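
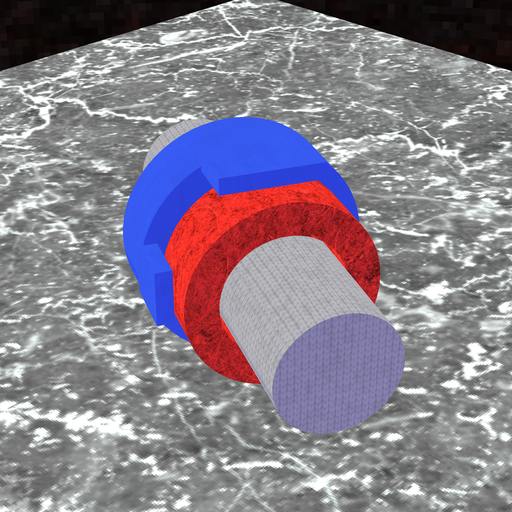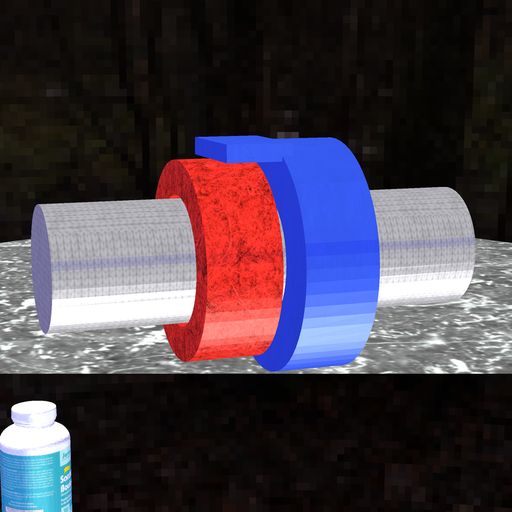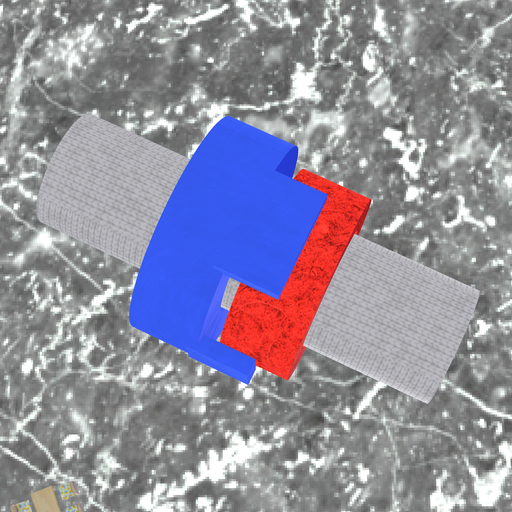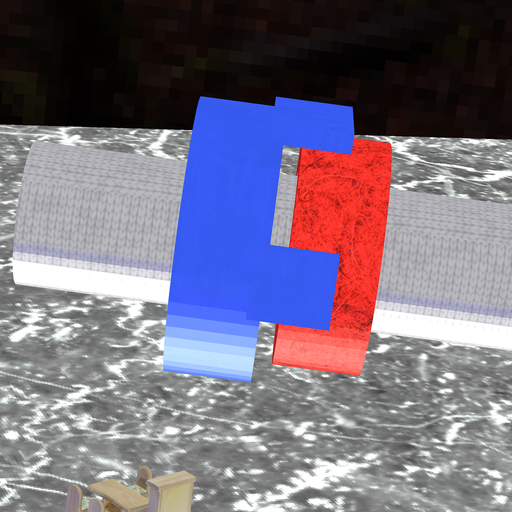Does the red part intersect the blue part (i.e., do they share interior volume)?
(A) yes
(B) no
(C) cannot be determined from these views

(B) no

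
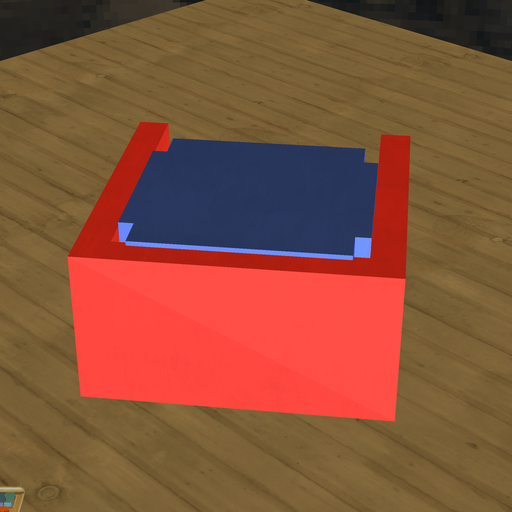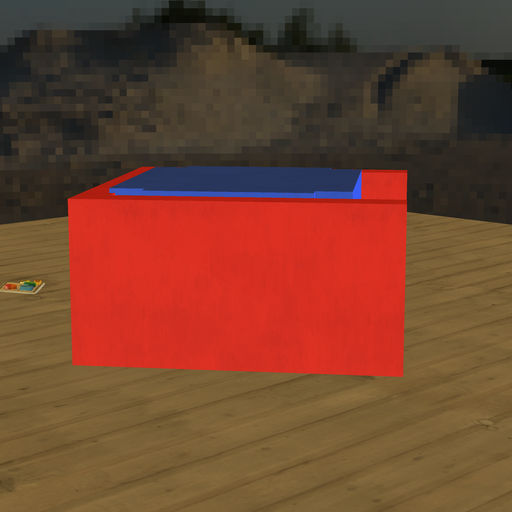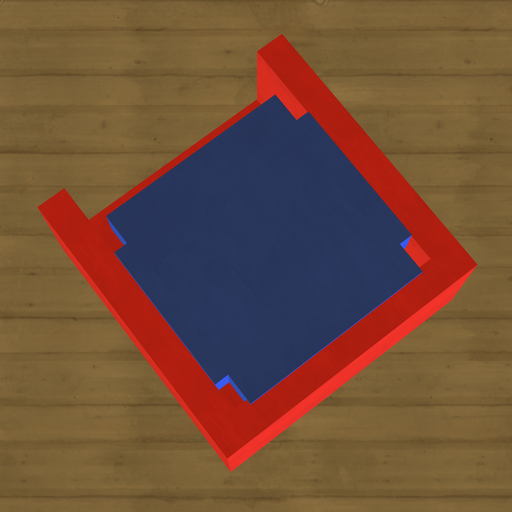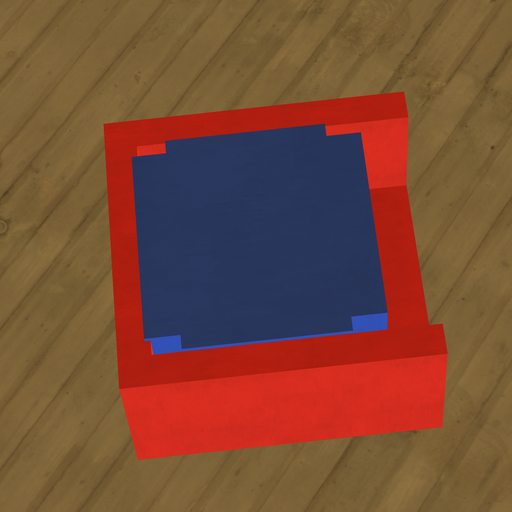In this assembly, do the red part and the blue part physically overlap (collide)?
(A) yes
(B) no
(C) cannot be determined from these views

(A) yes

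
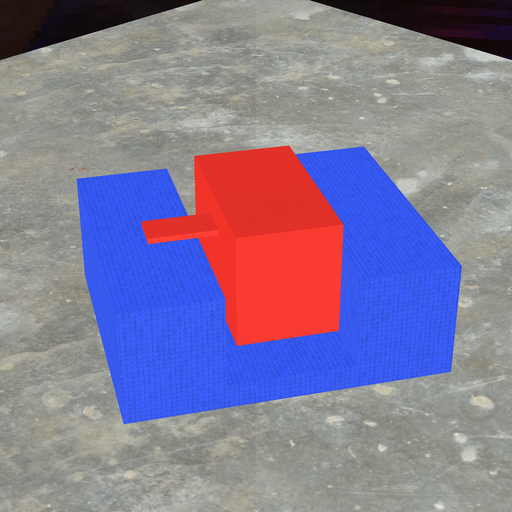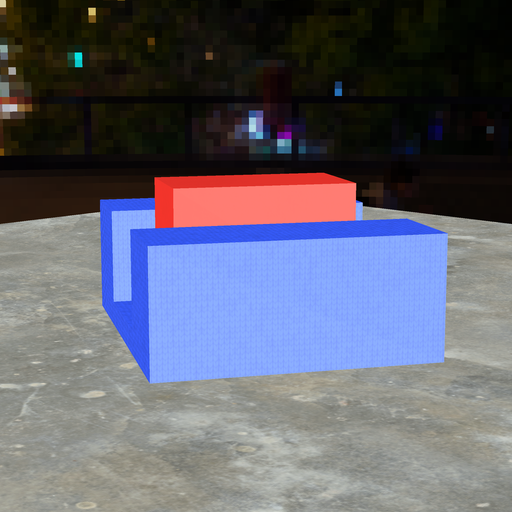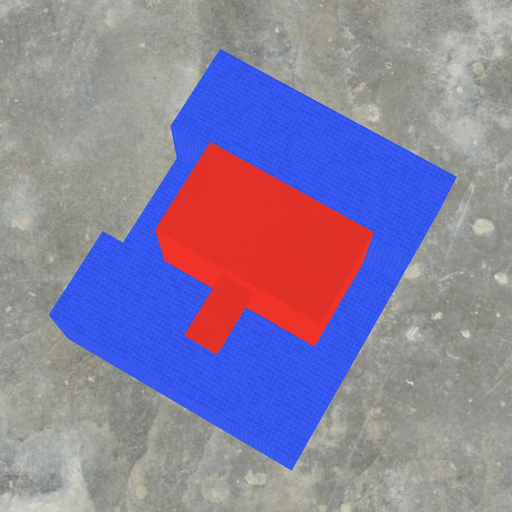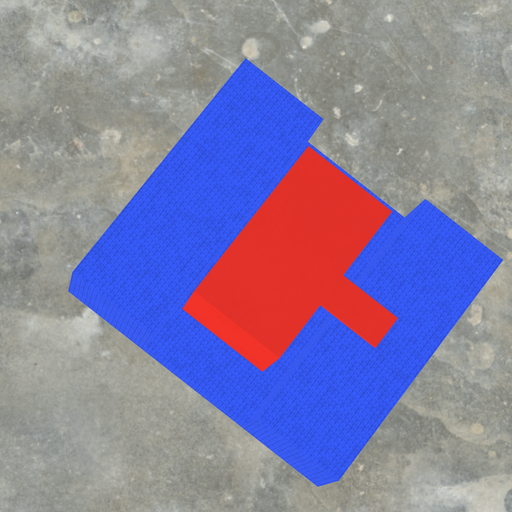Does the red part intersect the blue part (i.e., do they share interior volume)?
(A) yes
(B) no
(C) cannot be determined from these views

(B) no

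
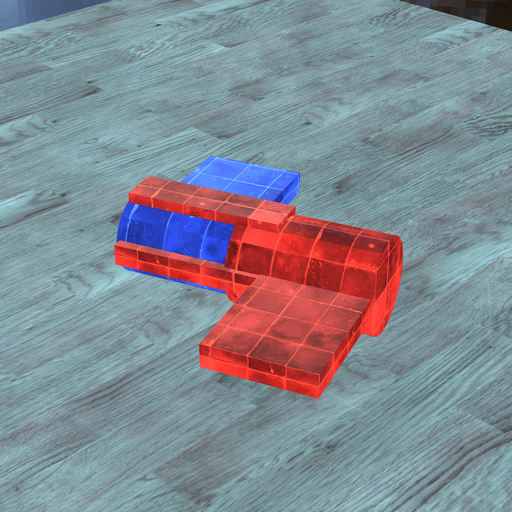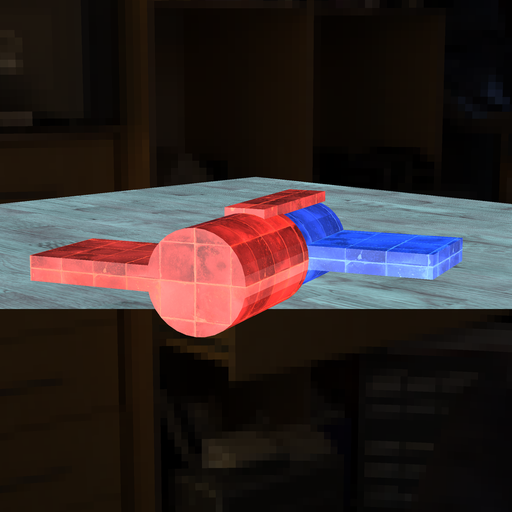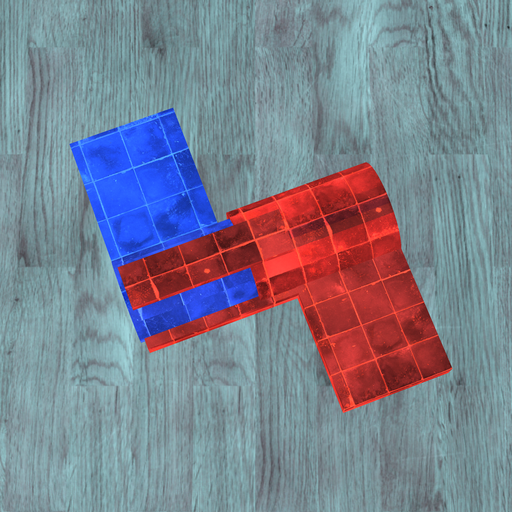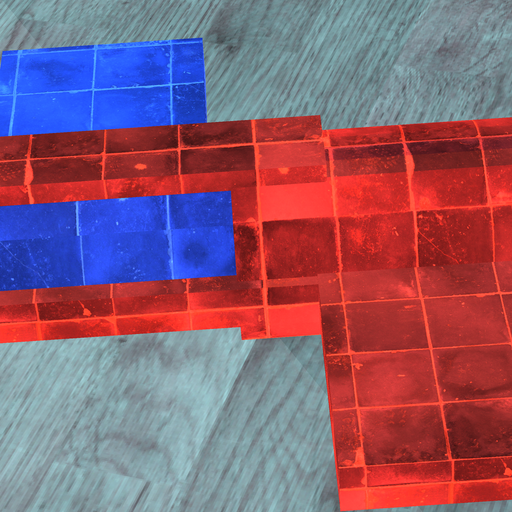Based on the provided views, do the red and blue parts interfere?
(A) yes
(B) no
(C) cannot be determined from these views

(A) yes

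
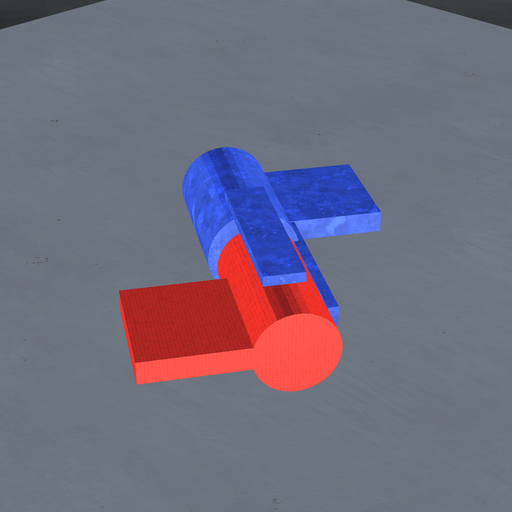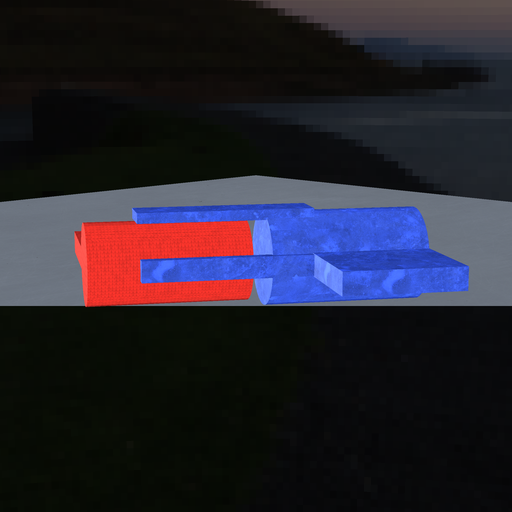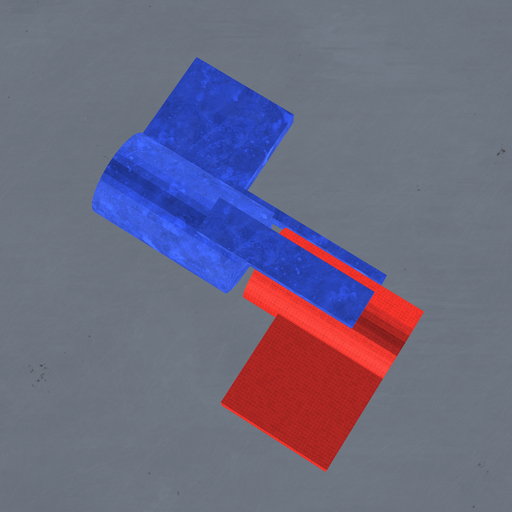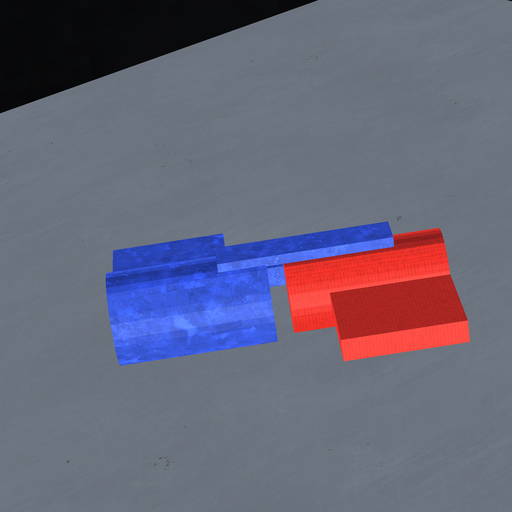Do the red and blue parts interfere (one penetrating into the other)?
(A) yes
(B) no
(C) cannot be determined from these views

(B) no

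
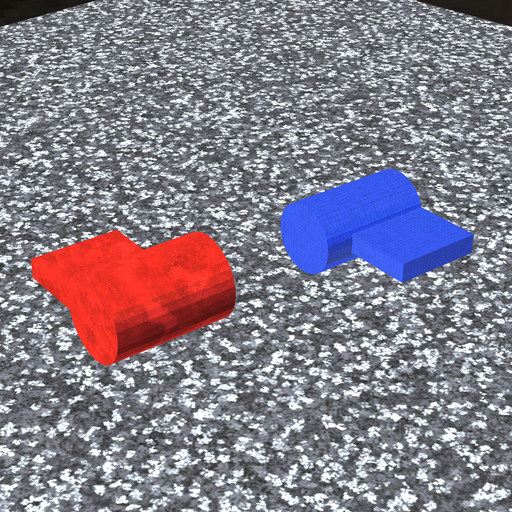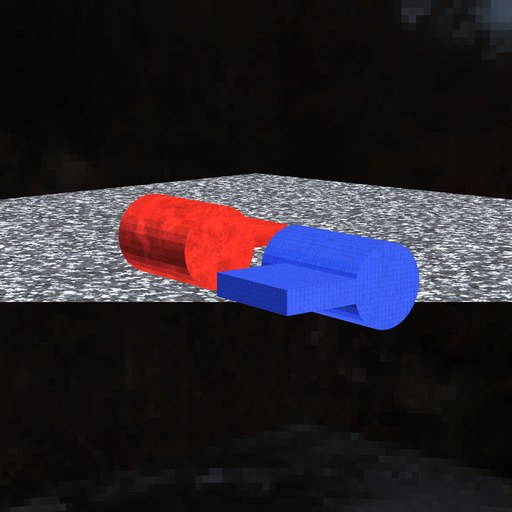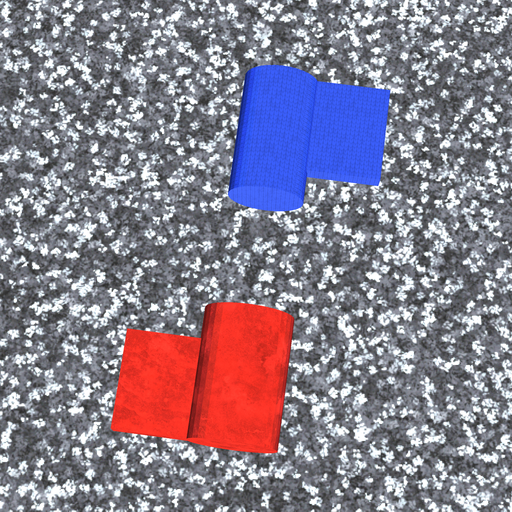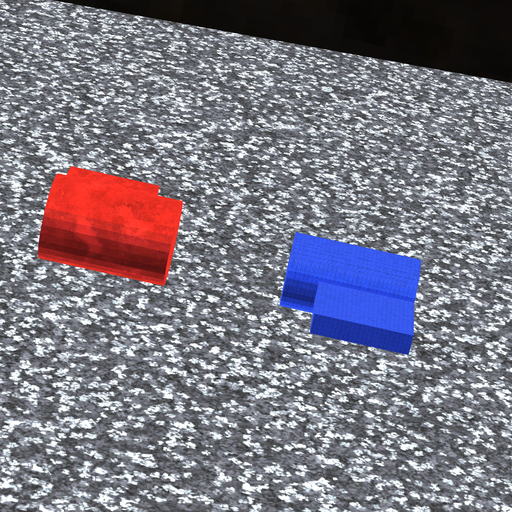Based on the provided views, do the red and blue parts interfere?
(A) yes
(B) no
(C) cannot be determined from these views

(B) no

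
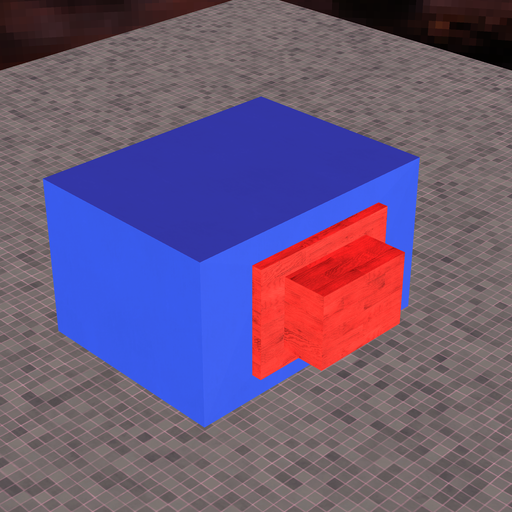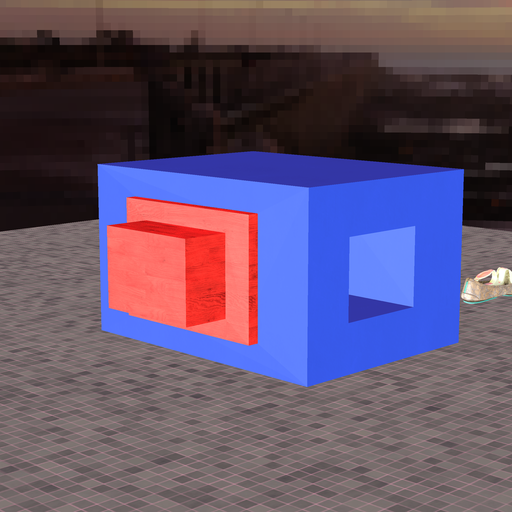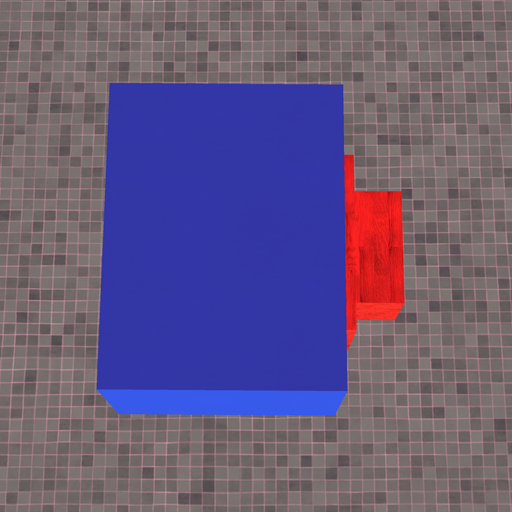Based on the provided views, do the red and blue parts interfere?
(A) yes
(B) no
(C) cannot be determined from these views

(C) cannot be determined from these views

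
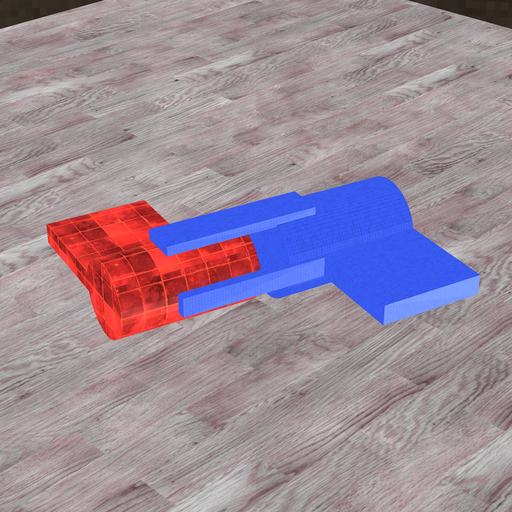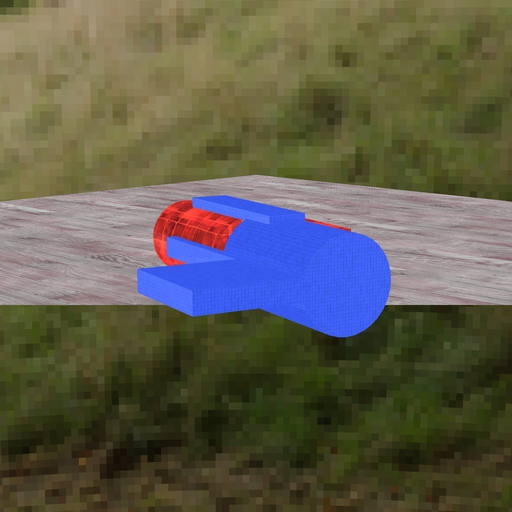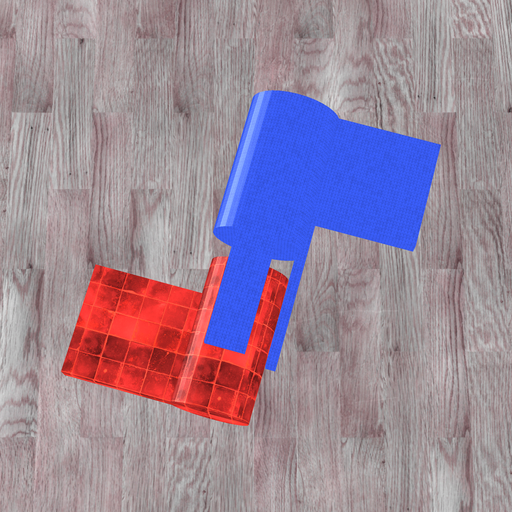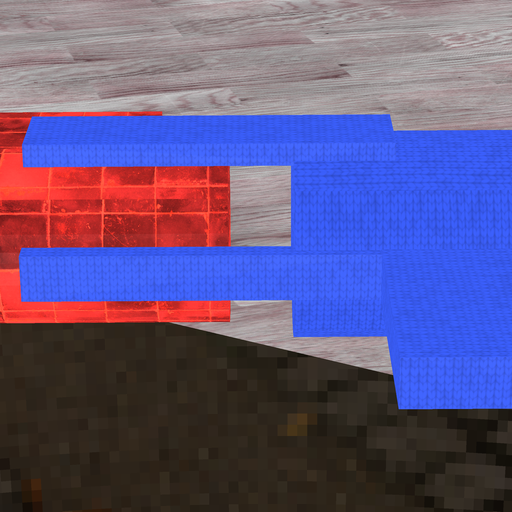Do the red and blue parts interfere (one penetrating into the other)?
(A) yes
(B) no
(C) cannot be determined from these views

(B) no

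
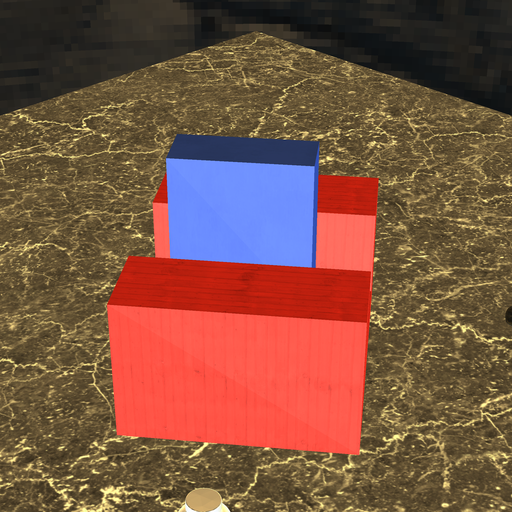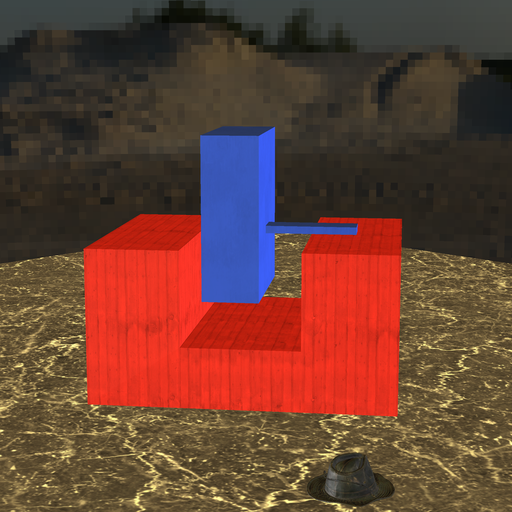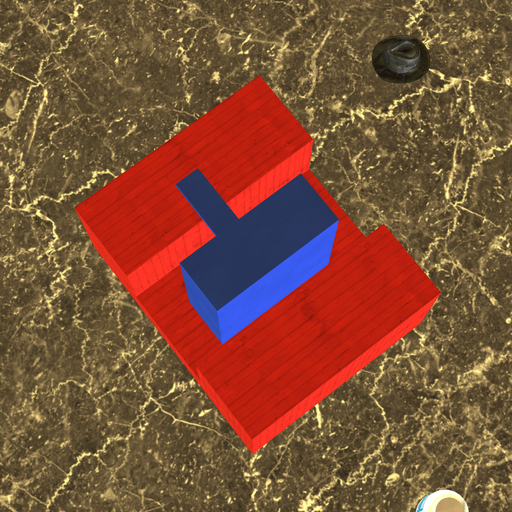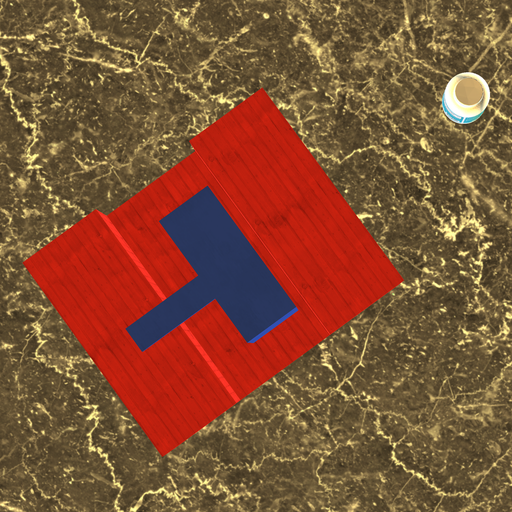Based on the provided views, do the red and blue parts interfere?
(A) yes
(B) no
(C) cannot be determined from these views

(B) no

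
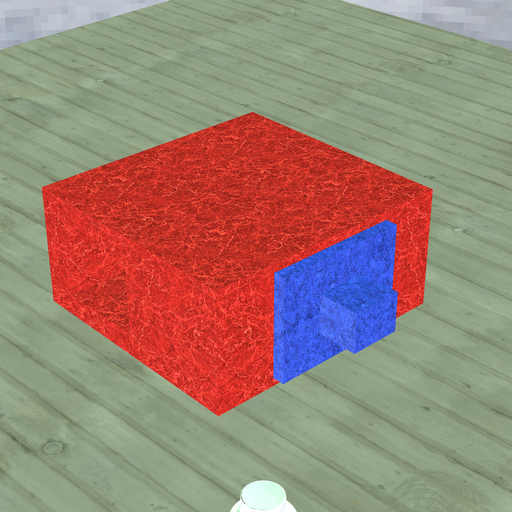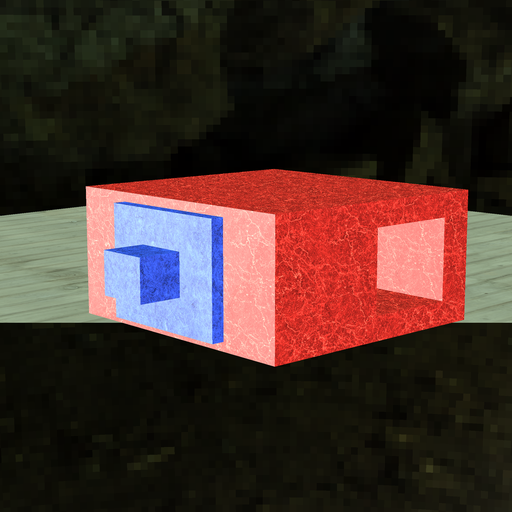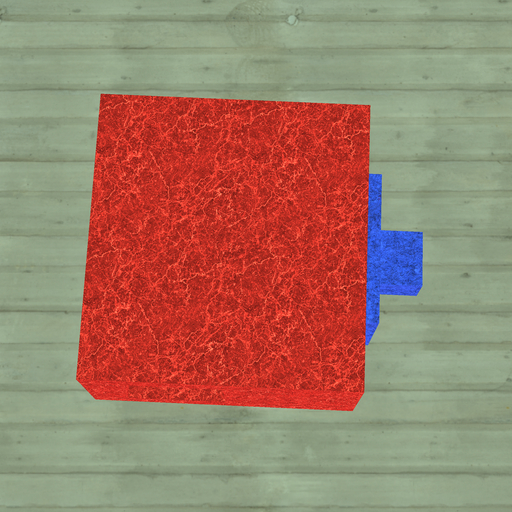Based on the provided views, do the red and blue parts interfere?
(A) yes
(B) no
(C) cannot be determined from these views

(C) cannot be determined from these views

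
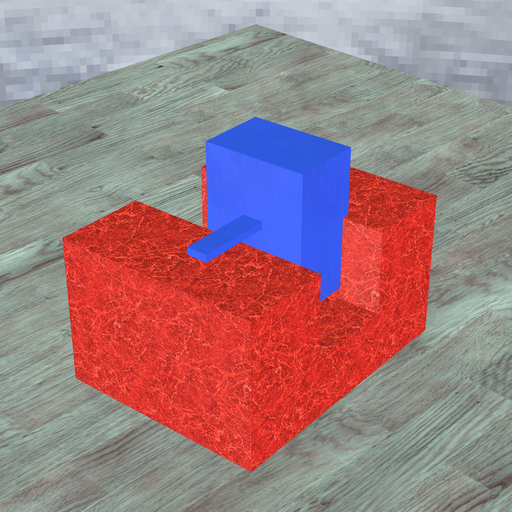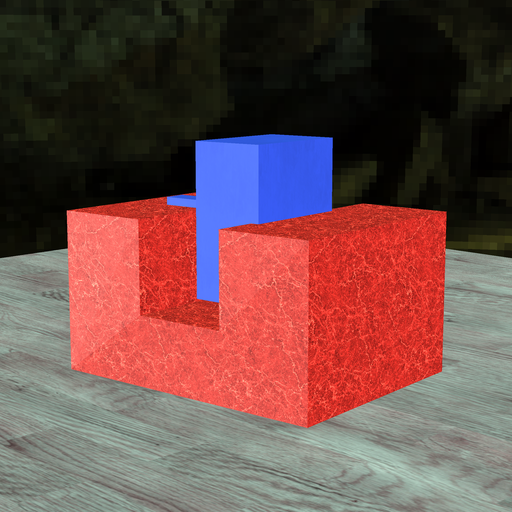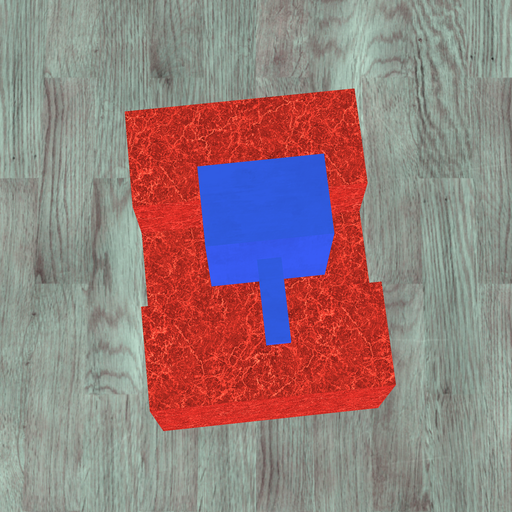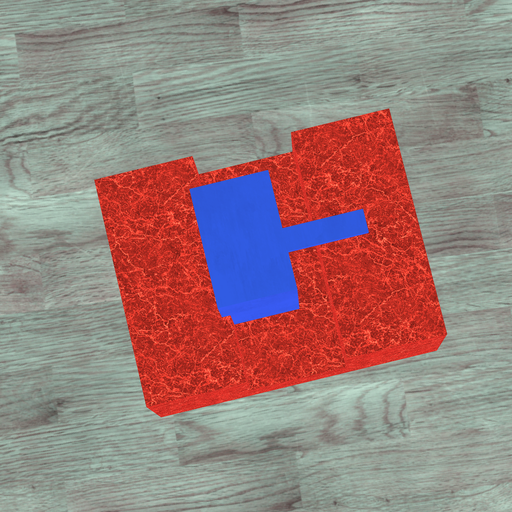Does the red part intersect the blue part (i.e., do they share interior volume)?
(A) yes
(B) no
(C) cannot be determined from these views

(A) yes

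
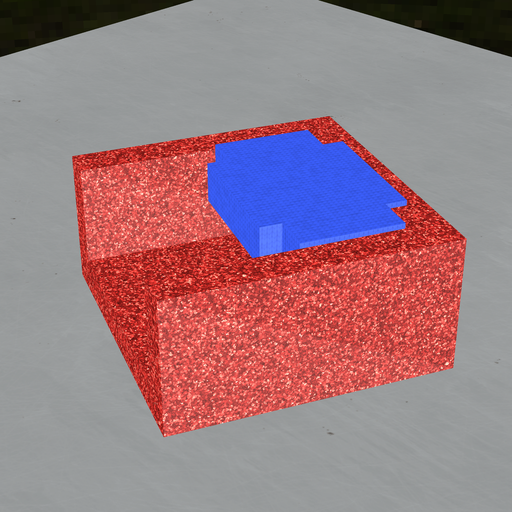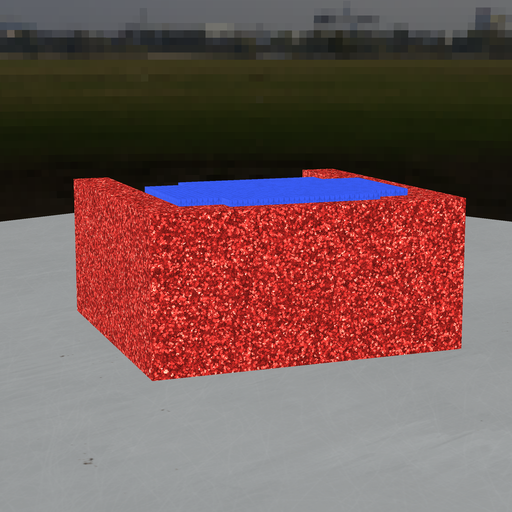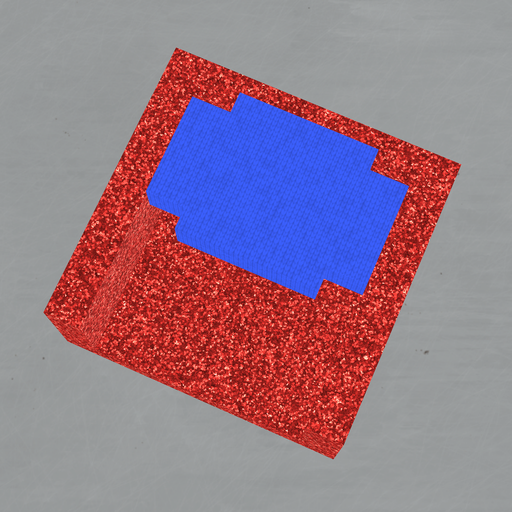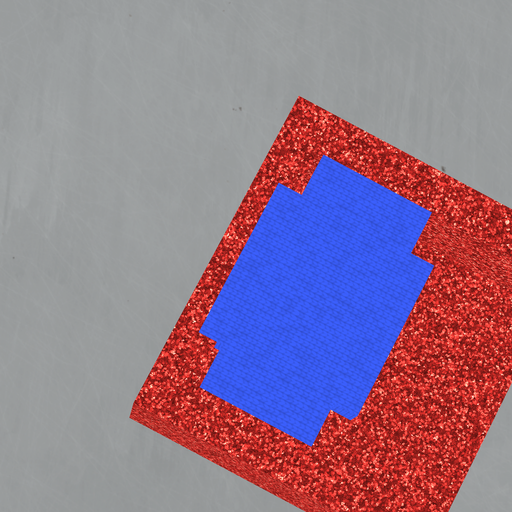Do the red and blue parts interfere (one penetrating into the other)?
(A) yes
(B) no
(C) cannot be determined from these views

(A) yes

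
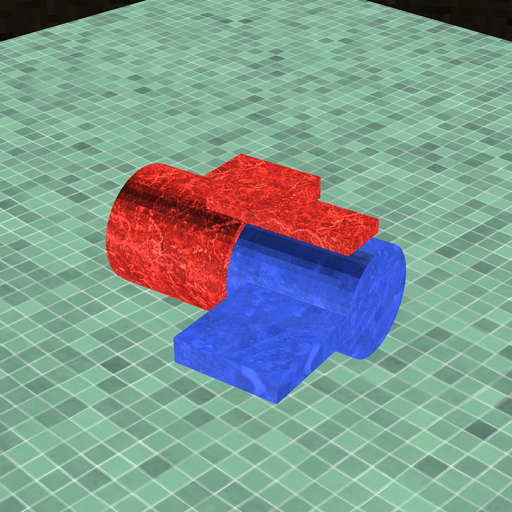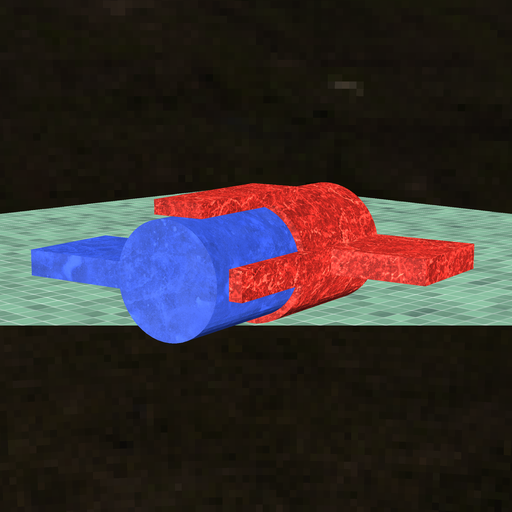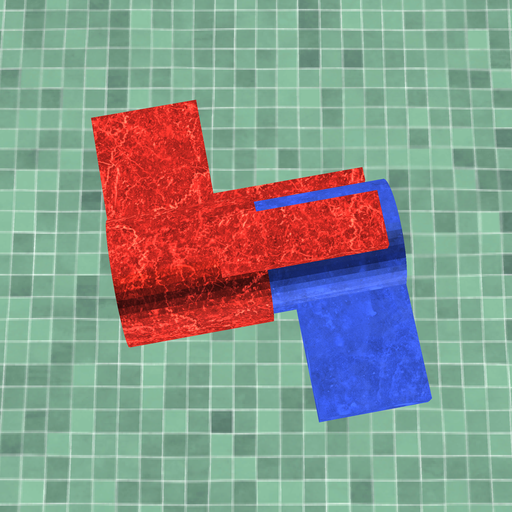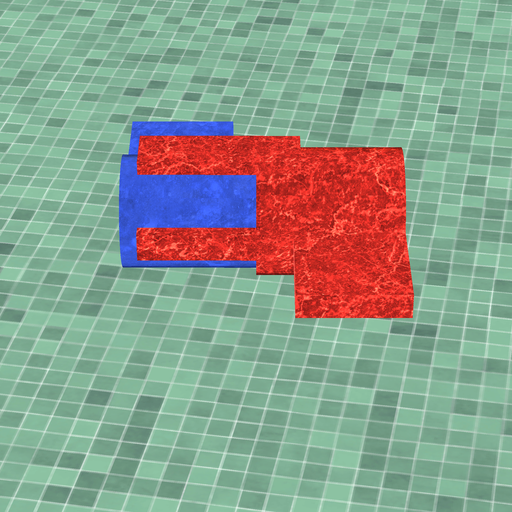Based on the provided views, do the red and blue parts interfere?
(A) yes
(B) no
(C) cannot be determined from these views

(A) yes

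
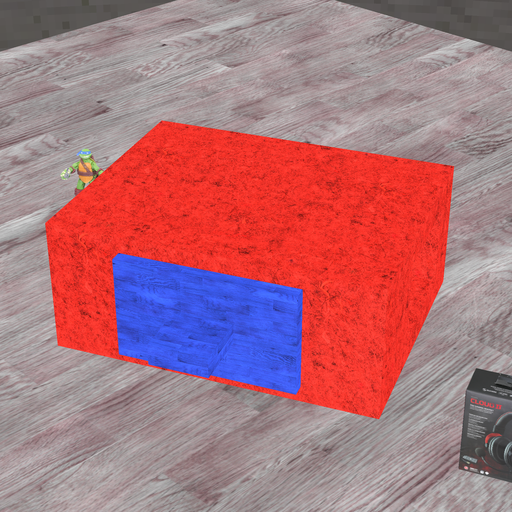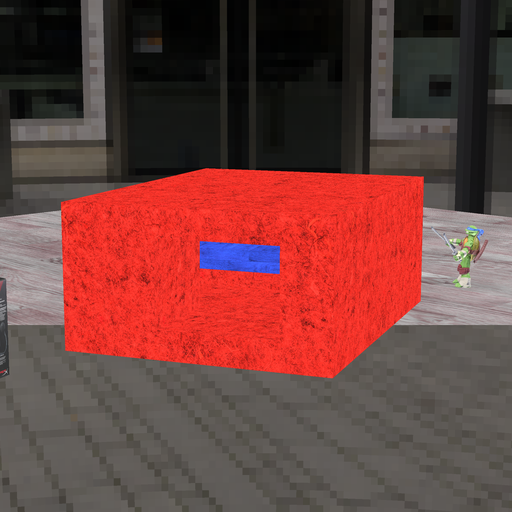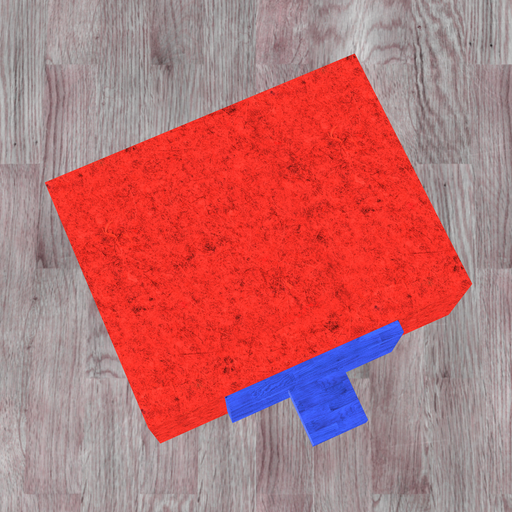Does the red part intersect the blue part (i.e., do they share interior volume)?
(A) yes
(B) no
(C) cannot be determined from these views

(C) cannot be determined from these views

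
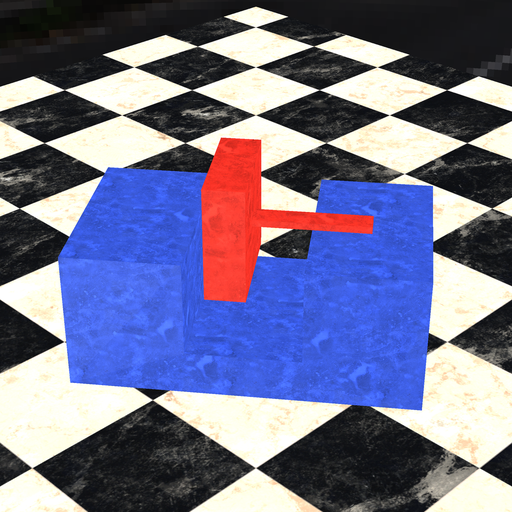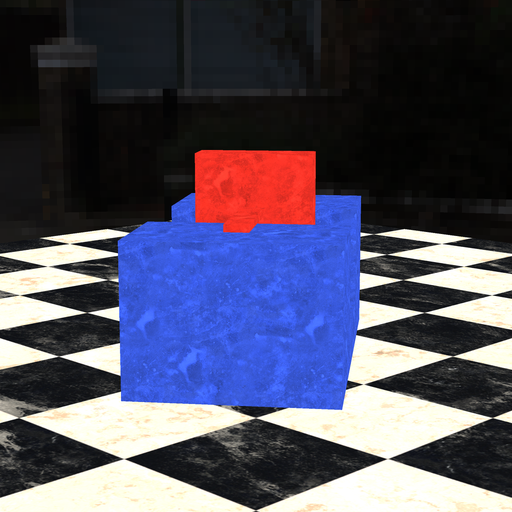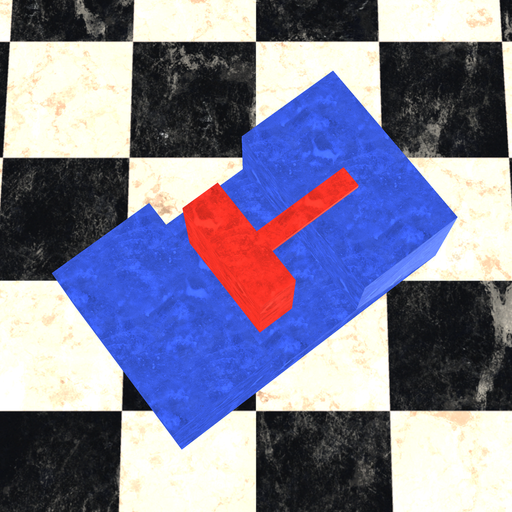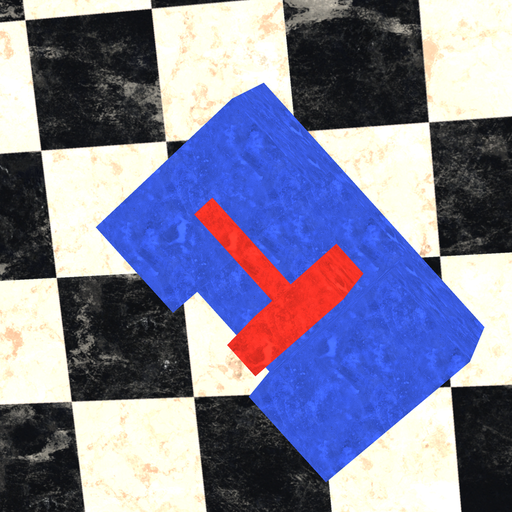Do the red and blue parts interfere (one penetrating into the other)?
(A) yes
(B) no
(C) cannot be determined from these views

(B) no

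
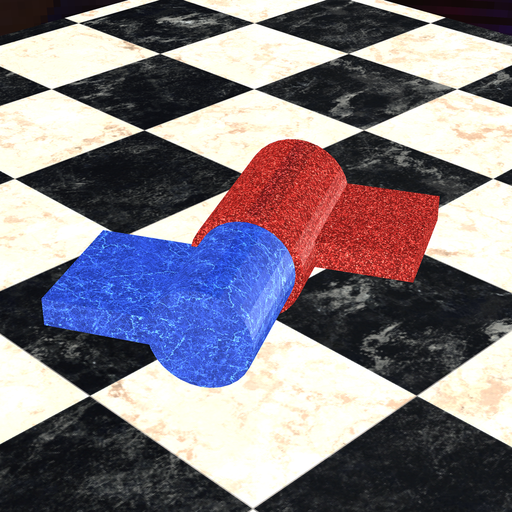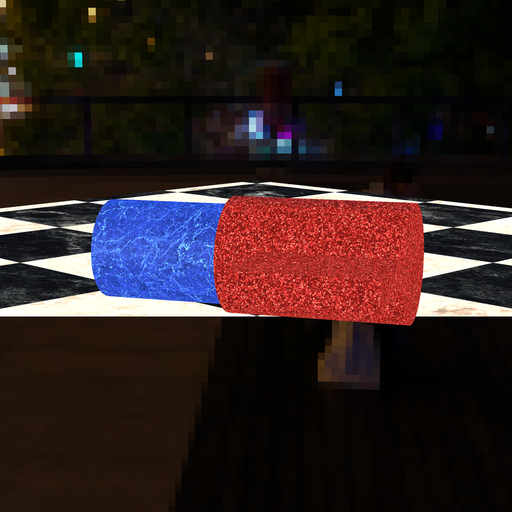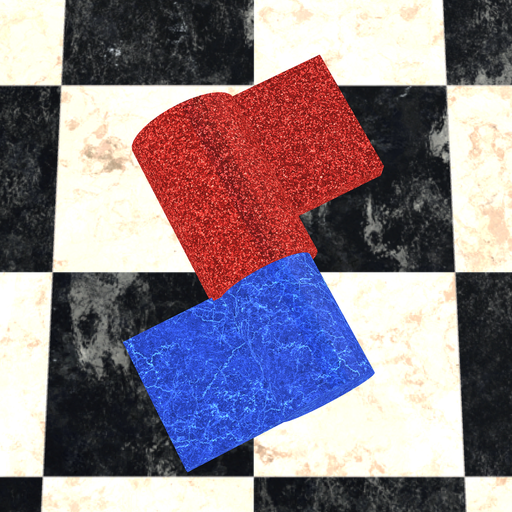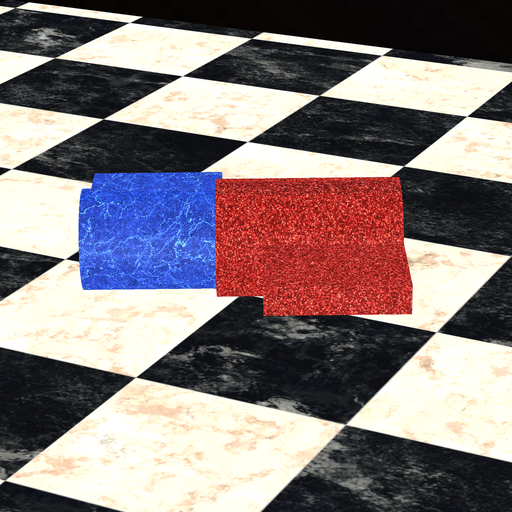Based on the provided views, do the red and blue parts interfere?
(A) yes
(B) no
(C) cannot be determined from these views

(A) yes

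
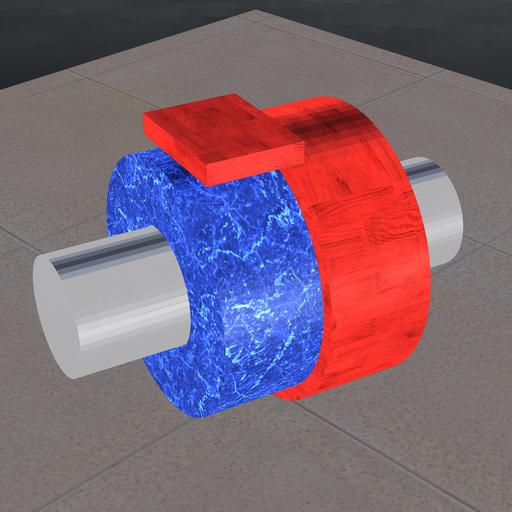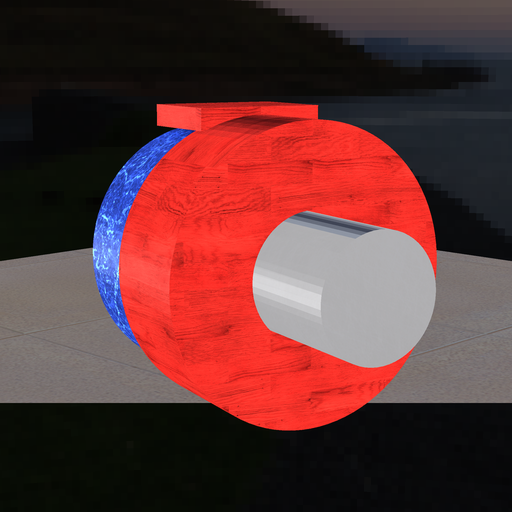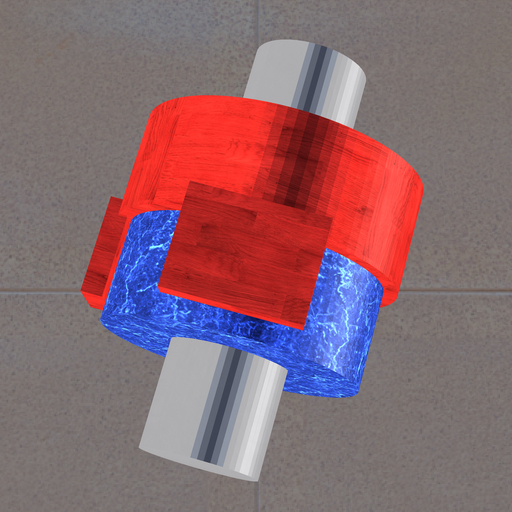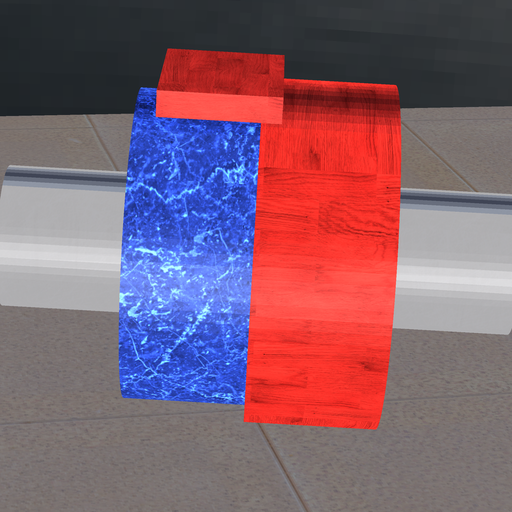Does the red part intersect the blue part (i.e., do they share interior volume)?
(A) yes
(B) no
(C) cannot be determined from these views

(A) yes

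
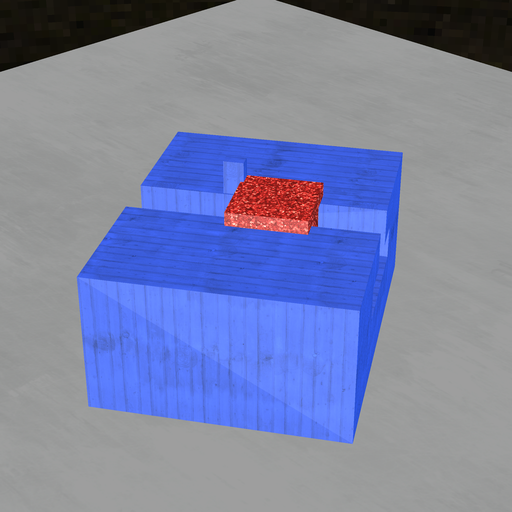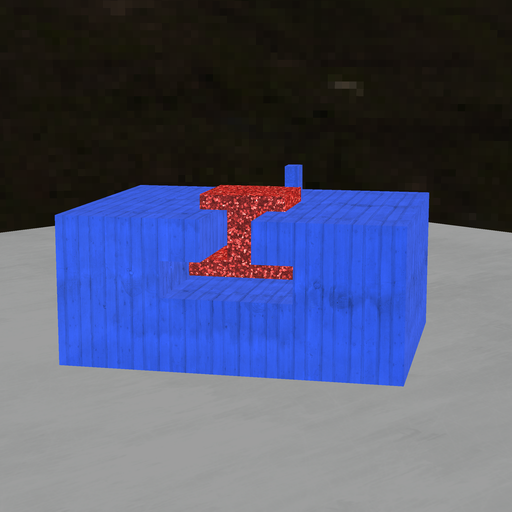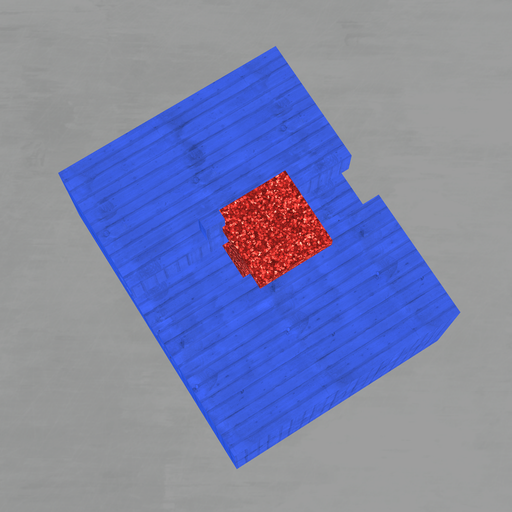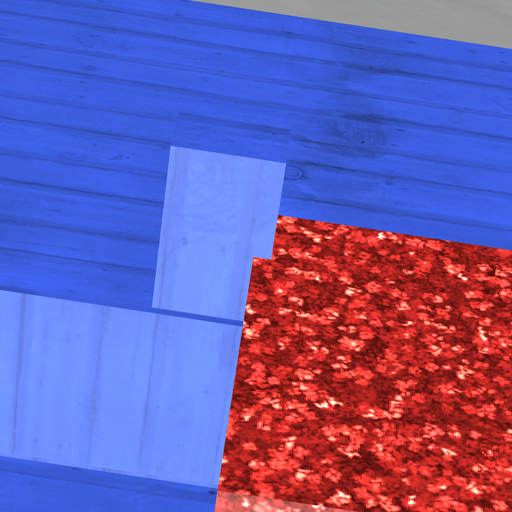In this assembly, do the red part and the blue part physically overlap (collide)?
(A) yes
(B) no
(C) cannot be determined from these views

(A) yes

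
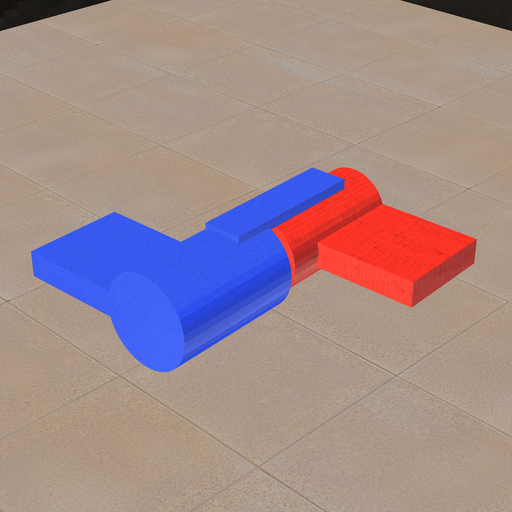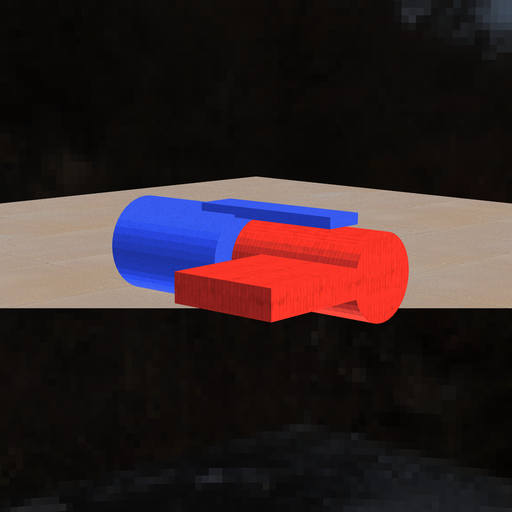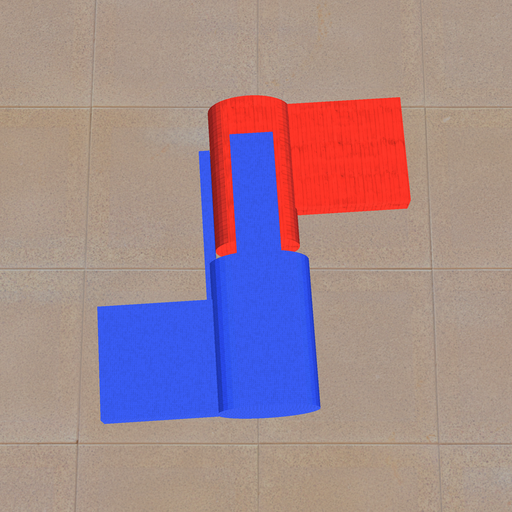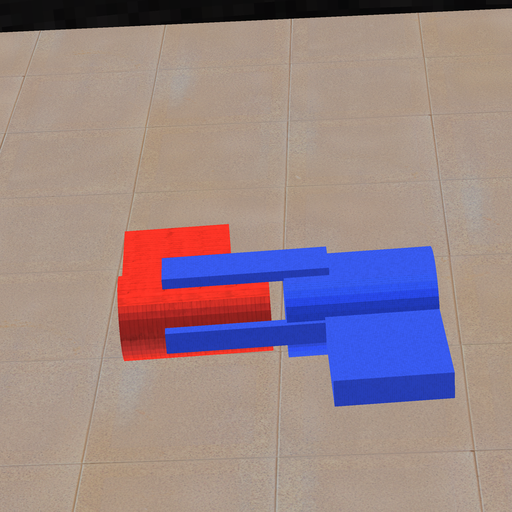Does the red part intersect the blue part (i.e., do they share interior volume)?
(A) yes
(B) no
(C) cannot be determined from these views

(B) no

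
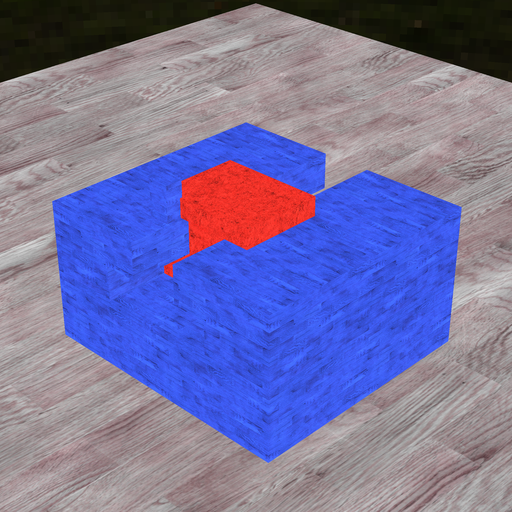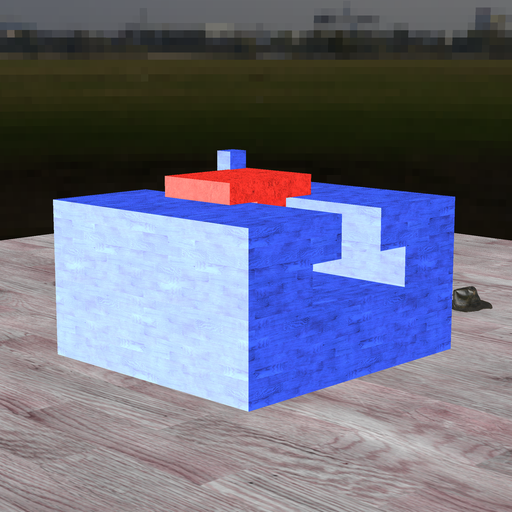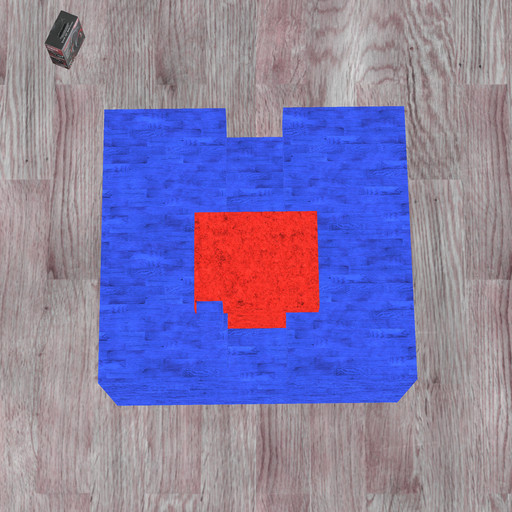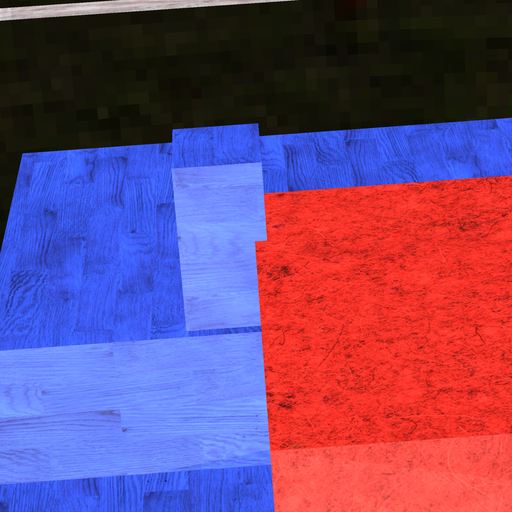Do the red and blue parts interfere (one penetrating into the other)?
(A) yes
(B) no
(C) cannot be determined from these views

(A) yes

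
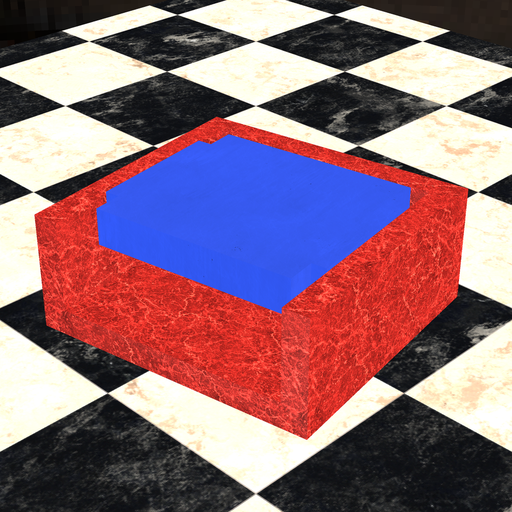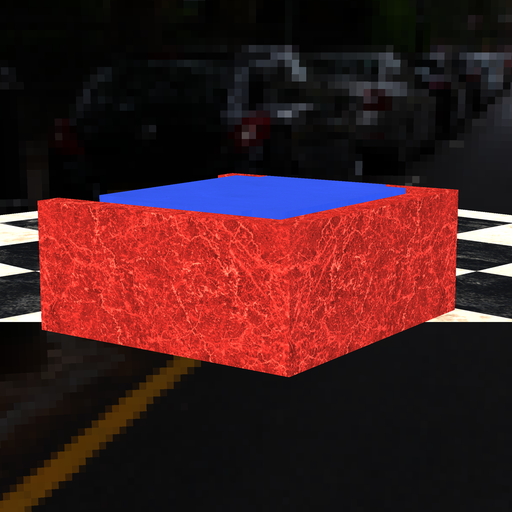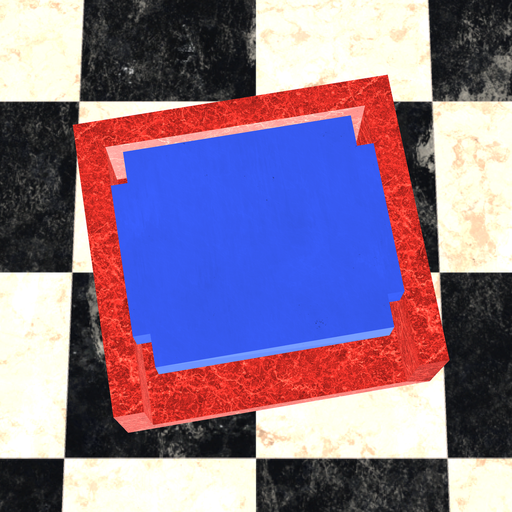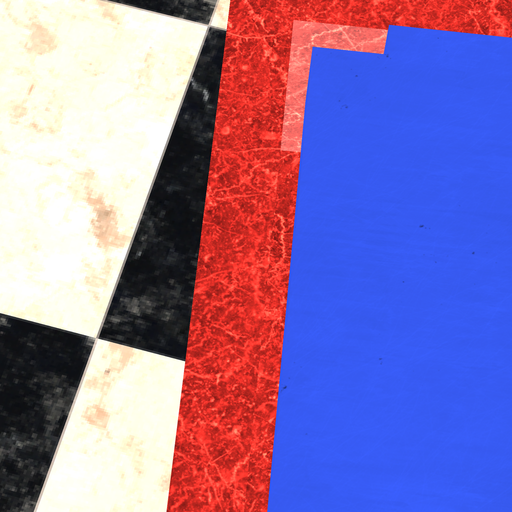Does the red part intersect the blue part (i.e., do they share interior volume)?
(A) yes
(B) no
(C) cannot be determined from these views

(B) no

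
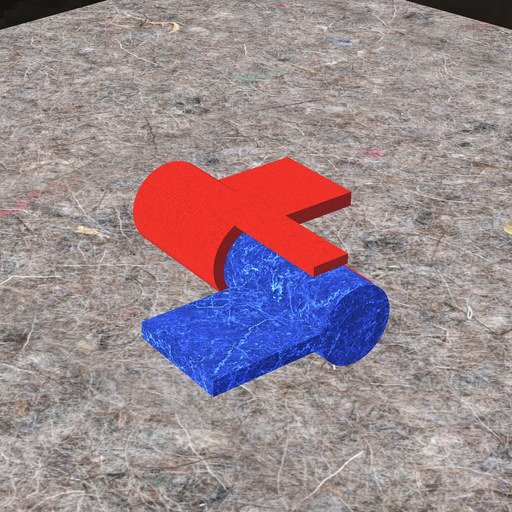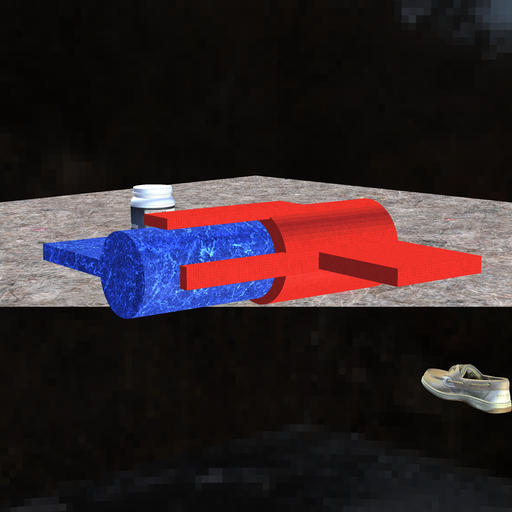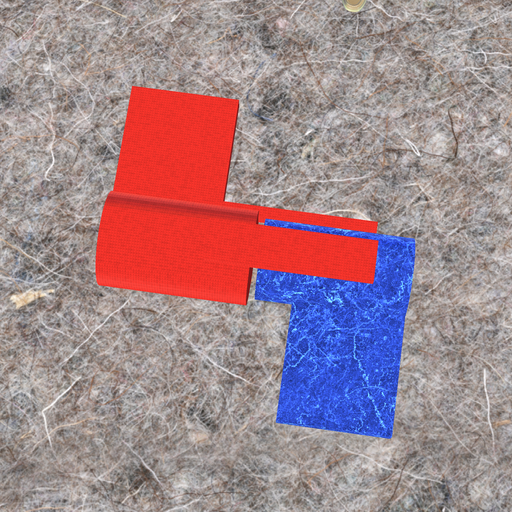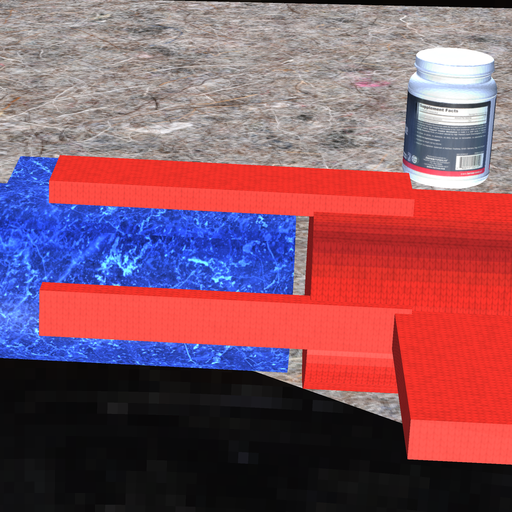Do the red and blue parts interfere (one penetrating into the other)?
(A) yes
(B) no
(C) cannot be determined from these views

(B) no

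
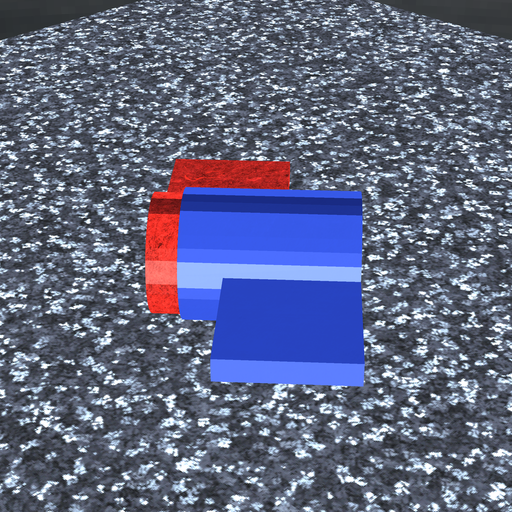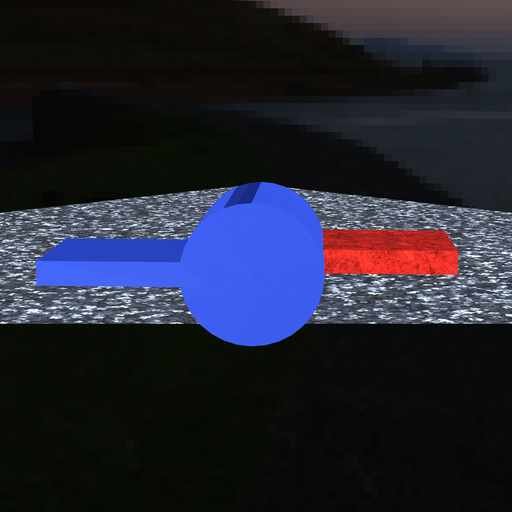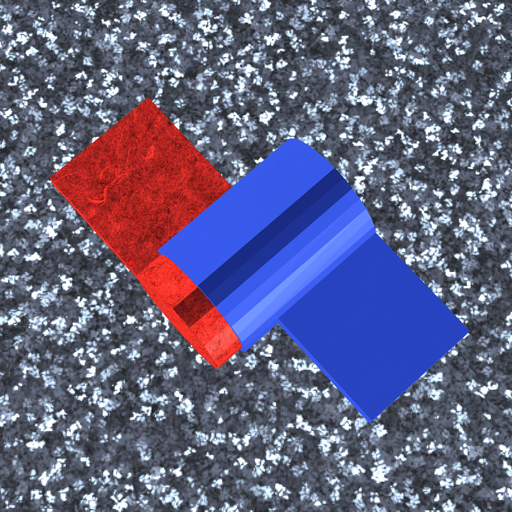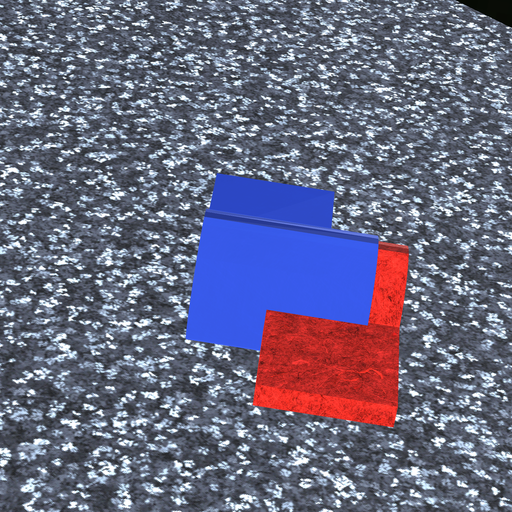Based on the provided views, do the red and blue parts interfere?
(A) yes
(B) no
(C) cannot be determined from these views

(A) yes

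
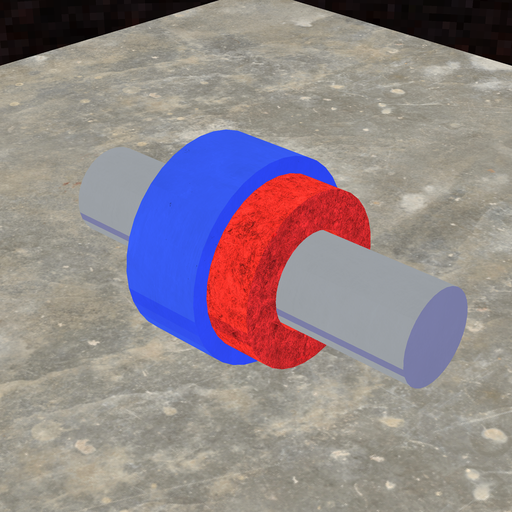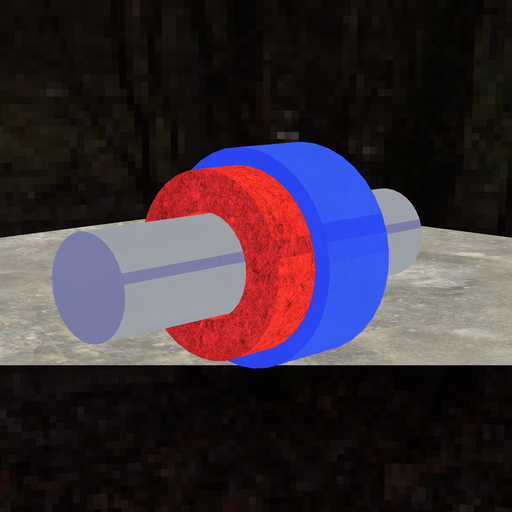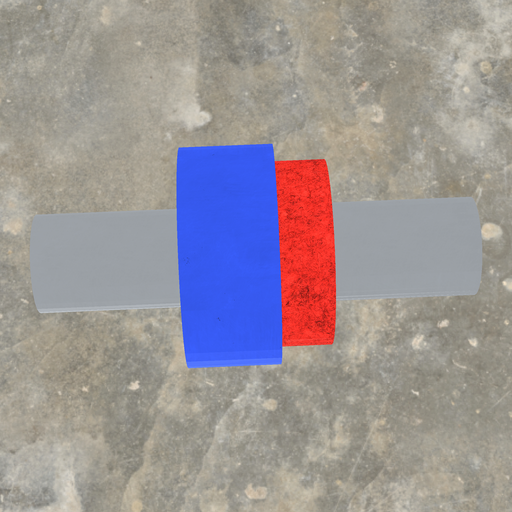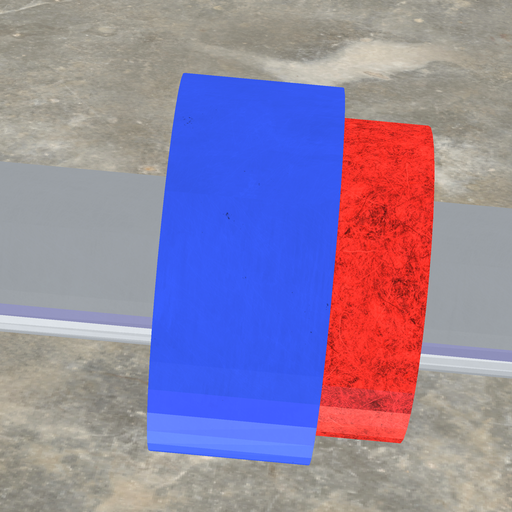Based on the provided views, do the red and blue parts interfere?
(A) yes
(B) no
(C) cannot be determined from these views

(A) yes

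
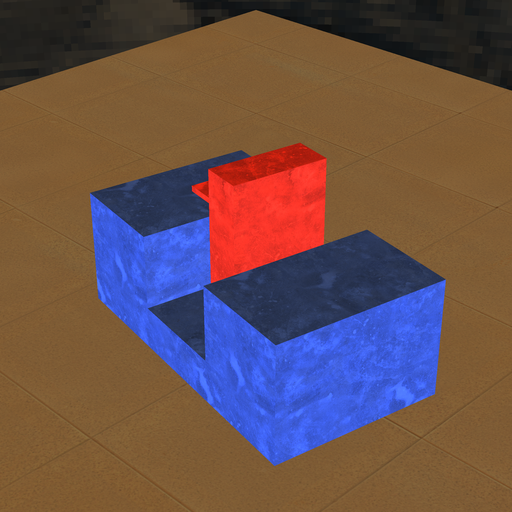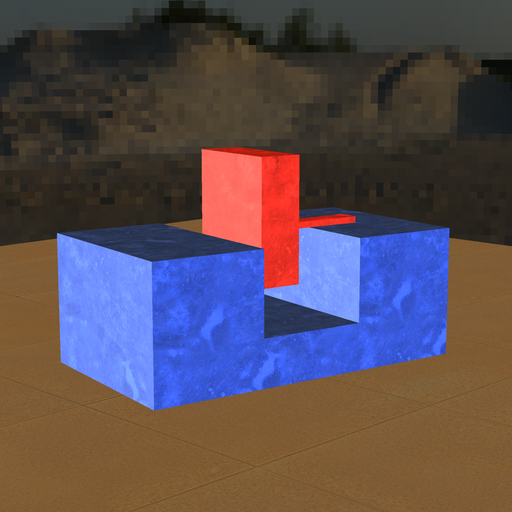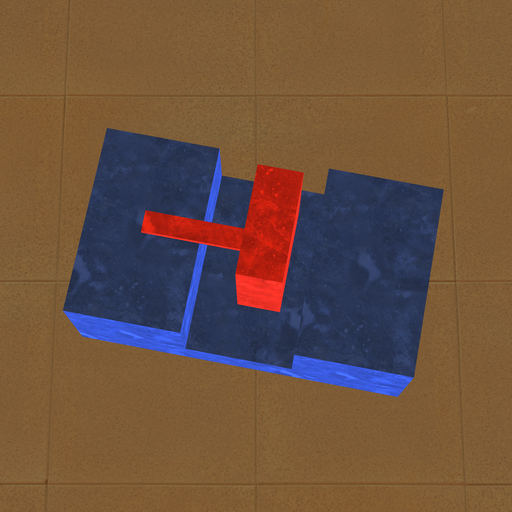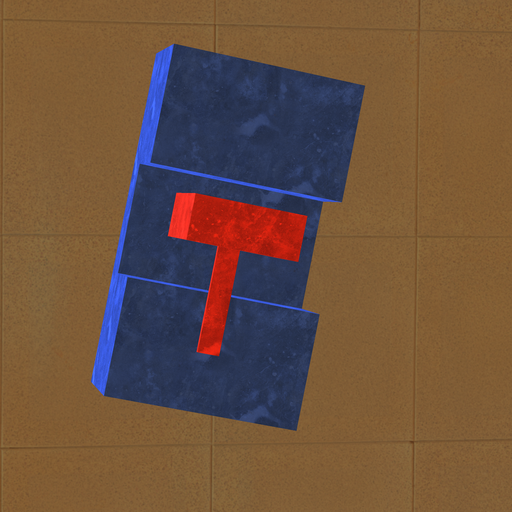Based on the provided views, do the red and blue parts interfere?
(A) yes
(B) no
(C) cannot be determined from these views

(B) no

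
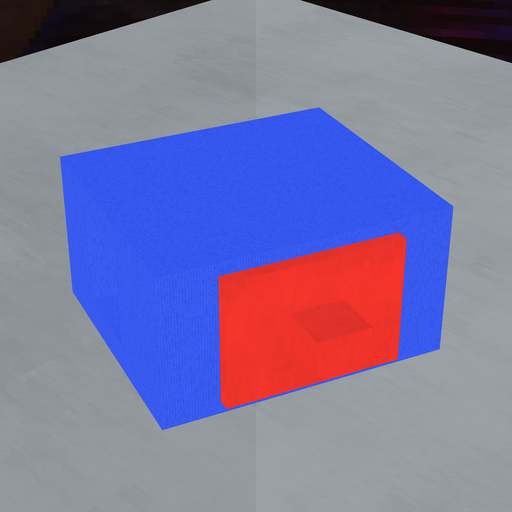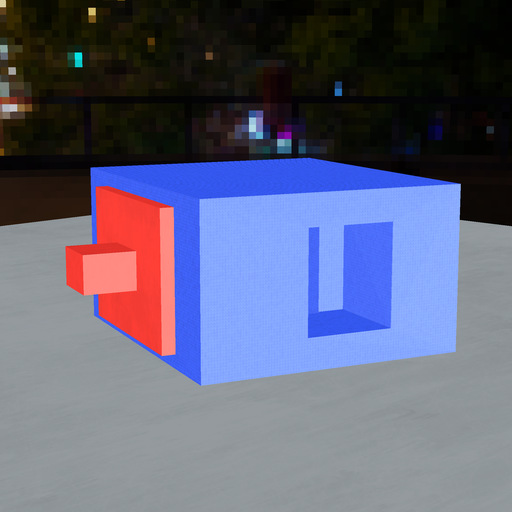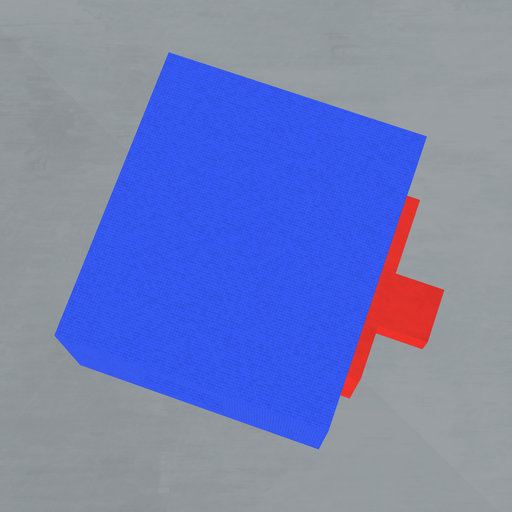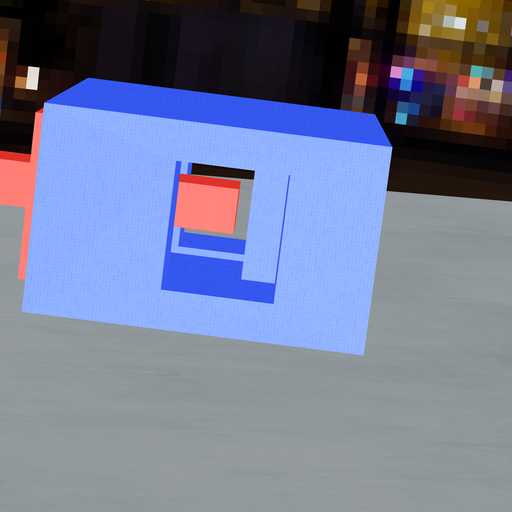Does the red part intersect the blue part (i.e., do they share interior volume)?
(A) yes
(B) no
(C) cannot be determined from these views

(B) no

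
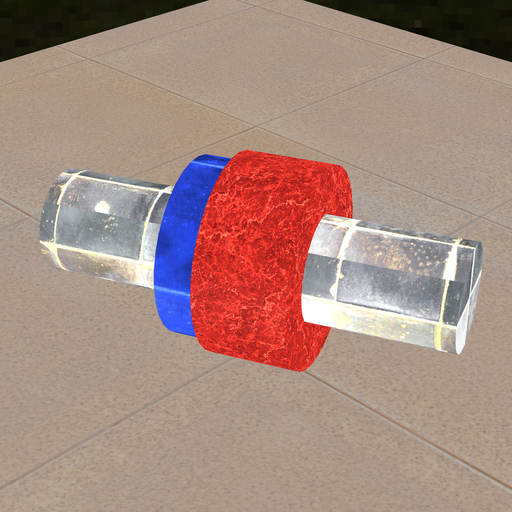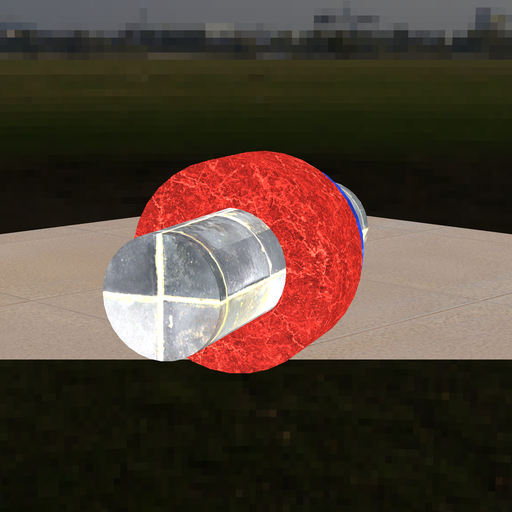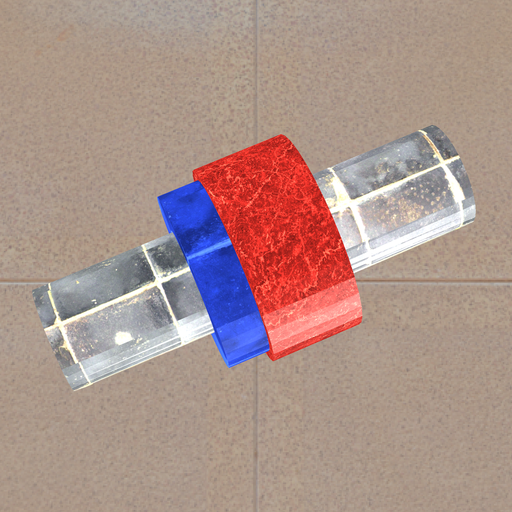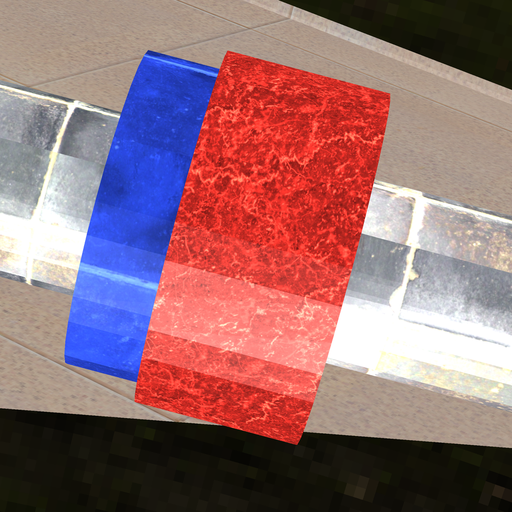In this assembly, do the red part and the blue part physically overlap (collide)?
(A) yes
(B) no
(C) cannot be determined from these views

(A) yes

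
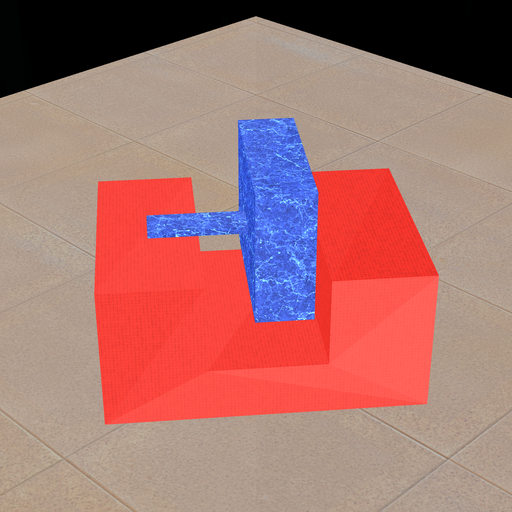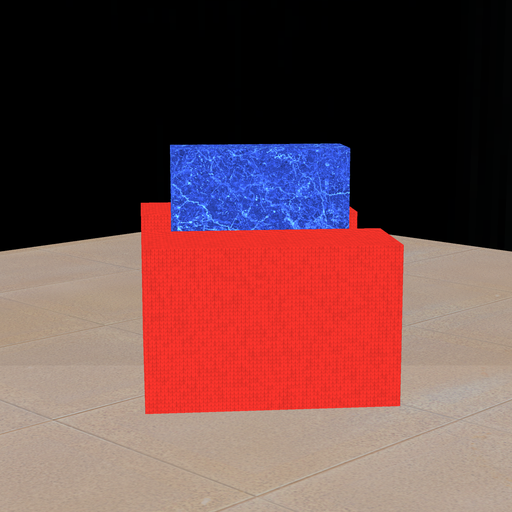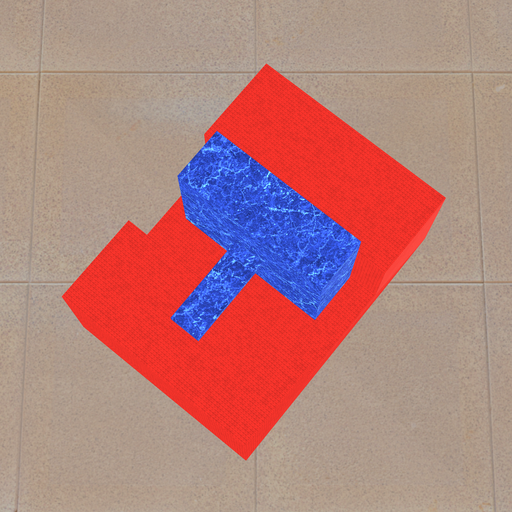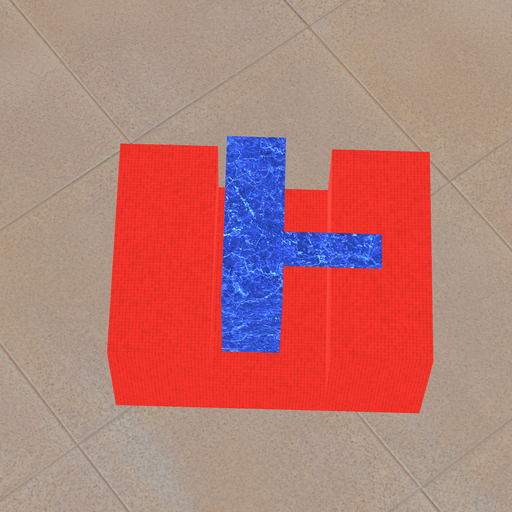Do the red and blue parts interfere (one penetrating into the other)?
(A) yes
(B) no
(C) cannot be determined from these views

(B) no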